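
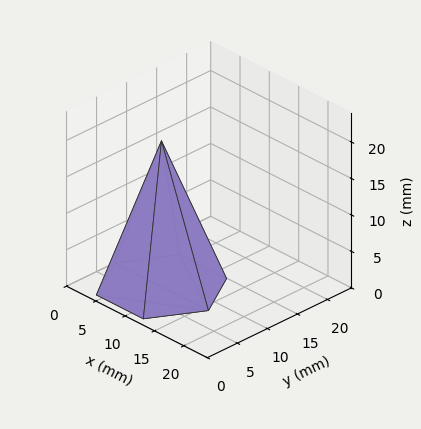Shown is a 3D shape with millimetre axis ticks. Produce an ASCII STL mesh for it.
Reading the render: the shape is a regular 6-sided pyramid, base circumscribed radius ≈ 8 mm, apex at z ≈ 20 mm (dimensions read to the nearest mm from the axis ticks). For the STL, each face is triangulated and given an outward normal.

solid part
  facet normal 0.0000 0.0000 -1.0000
    outer loop
      vertex 4.000 14.928 0.000
      vertex 12.000 14.928 0.000
      vertex 16.000 8.000 0.000
    endloop
  endfacet
  facet normal 0.0000 0.0000 -1.0000
    outer loop
      vertex 0.000 8.000 0.000
      vertex 4.000 14.928 0.000
      vertex 16.000 8.000 0.000
    endloop
  endfacet
  facet normal 0.0000 0.0000 -1.0000
    outer loop
      vertex 4.000 1.072 0.000
      vertex 0.000 8.000 0.000
      vertex 16.000 8.000 0.000
    endloop
  endfacet
  facet normal 0.0000 0.0000 -1.0000
    outer loop
      vertex 12.000 1.072 0.000
      vertex 4.000 1.072 0.000
      vertex 16.000 8.000 0.000
    endloop
  endfacet
  facet normal 0.8183 0.4725 0.3273
    outer loop
      vertex 16.000 8.000 0.000
      vertex 12.000 14.928 0.000
      vertex 8.000 8.000 20.000
    endloop
  endfacet
  facet normal 0.0000 0.9449 0.3273
    outer loop
      vertex 12.000 14.928 0.000
      vertex 4.000 14.928 0.000
      vertex 8.000 8.000 20.000
    endloop
  endfacet
  facet normal -0.8183 0.4725 0.3273
    outer loop
      vertex 4.000 14.928 0.000
      vertex 0.000 8.000 0.000
      vertex 8.000 8.000 20.000
    endloop
  endfacet
  facet normal -0.8183 -0.4725 0.3273
    outer loop
      vertex 0.000 8.000 0.000
      vertex 4.000 1.072 0.000
      vertex 8.000 8.000 20.000
    endloop
  endfacet
  facet normal 0.0000 -0.9449 0.3273
    outer loop
      vertex 4.000 1.072 0.000
      vertex 12.000 1.072 0.000
      vertex 8.000 8.000 20.000
    endloop
  endfacet
  facet normal 0.8183 -0.4725 0.3273
    outer loop
      vertex 12.000 1.072 0.000
      vertex 16.000 8.000 0.000
      vertex 8.000 8.000 20.000
    endloop
  endfacet
endsolid part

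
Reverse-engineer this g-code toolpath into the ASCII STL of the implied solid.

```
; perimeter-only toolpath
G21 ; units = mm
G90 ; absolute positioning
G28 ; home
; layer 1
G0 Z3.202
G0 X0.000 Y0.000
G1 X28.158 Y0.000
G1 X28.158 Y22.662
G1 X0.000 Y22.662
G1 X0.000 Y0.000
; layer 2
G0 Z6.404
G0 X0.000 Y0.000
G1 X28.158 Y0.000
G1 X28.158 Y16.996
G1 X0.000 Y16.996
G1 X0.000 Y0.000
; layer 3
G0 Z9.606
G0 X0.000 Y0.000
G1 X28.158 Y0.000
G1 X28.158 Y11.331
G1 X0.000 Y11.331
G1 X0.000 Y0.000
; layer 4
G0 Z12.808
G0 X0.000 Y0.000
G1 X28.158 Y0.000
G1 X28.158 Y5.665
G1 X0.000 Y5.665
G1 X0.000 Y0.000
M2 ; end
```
solid part
  facet normal 0.0000 0.0000 -1.0000
    outer loop
      vertex 28.158 28.327 0.000
      vertex 28.158 0.000 0.000
      vertex 0.000 0.000 0.000
    endloop
  endfacet
  facet normal 0.0000 0.0000 -1.0000
    outer loop
      vertex 0.000 28.327 0.000
      vertex 28.158 28.327 0.000
      vertex 0.000 0.000 0.000
    endloop
  endfacet
  facet normal 0.0000 -1.0000 0.0000
    outer loop
      vertex 0.000 0.000 0.000
      vertex 28.158 0.000 0.000
      vertex 28.158 0.000 16.010
    endloop
  endfacet
  facet normal 0.0000 -1.0000 0.0000
    outer loop
      vertex 0.000 0.000 0.000
      vertex 28.158 0.000 16.010
      vertex 0.000 0.000 16.010
    endloop
  endfacet
  facet normal 0.0000 0.4920 0.8706
    outer loop
      vertex 0.000 0.000 16.010
      vertex 28.158 0.000 16.010
      vertex 28.158 28.327 0.000
    endloop
  endfacet
  facet normal 0.0000 0.4920 0.8706
    outer loop
      vertex 0.000 0.000 16.010
      vertex 28.158 28.327 0.000
      vertex 0.000 28.327 0.000
    endloop
  endfacet
  facet normal -1.0000 0.0000 0.0000
    outer loop
      vertex 0.000 0.000 16.010
      vertex 0.000 28.327 0.000
      vertex 0.000 0.000 0.000
    endloop
  endfacet
  facet normal 1.0000 0.0000 0.0000
    outer loop
      vertex 28.158 0.000 0.000
      vertex 28.158 28.327 0.000
      vertex 28.158 0.000 16.010
    endloop
  endfacet
endsolid part

The G0 Z moves step by Δz≈3.202 mm. The G1 loops shrink linearly with z, so the solid tapers from its base footprint up to z≈16. Closing with a flat bottom cap and the tapered top and triangulating gives 8 facets — a wedge (ramp): 28.2 × 28.3 mm base, rising to 16 mm along the y=0 edge and sloping linearly to z=0 at y=28.3.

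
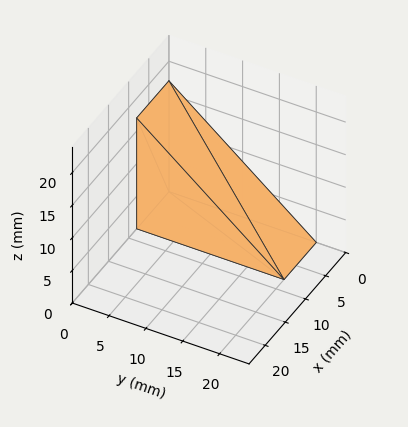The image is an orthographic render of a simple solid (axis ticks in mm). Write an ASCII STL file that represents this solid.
Reading the render: the shape is a wedge (ramp): 8 × 20 mm base, rising to 17 mm along the y=0 edge and sloping linearly to z=0 at y=20 (dimensions read to the nearest mm from the axis ticks). For the STL, each face is triangulated and given an outward normal.

solid part
  facet normal 0.0000 0.0000 -1.0000
    outer loop
      vertex 8.00 20.00 0.00
      vertex 8.00 0.00 0.00
      vertex 0.00 0.00 0.00
    endloop
  endfacet
  facet normal 0.0000 0.0000 -1.0000
    outer loop
      vertex 0.00 20.00 0.00
      vertex 8.00 20.00 0.00
      vertex 0.00 0.00 0.00
    endloop
  endfacet
  facet normal 0.0000 -1.0000 0.0000
    outer loop
      vertex 0.00 0.00 0.00
      vertex 8.00 0.00 0.00
      vertex 8.00 0.00 17.00
    endloop
  endfacet
  facet normal 0.0000 -1.0000 0.0000
    outer loop
      vertex 0.00 0.00 0.00
      vertex 8.00 0.00 17.00
      vertex 0.00 0.00 17.00
    endloop
  endfacet
  facet normal 0.0000 0.6476 0.7619
    outer loop
      vertex 0.00 0.00 17.00
      vertex 8.00 0.00 17.00
      vertex 8.00 20.00 0.00
    endloop
  endfacet
  facet normal 0.0000 0.6476 0.7619
    outer loop
      vertex 0.00 0.00 17.00
      vertex 8.00 20.00 0.00
      vertex 0.00 20.00 0.00
    endloop
  endfacet
  facet normal -1.0000 0.0000 0.0000
    outer loop
      vertex 0.00 0.00 17.00
      vertex 0.00 20.00 0.00
      vertex 0.00 0.00 0.00
    endloop
  endfacet
  facet normal 1.0000 0.0000 0.0000
    outer loop
      vertex 8.00 0.00 0.00
      vertex 8.00 20.00 0.00
      vertex 8.00 0.00 17.00
    endloop
  endfacet
endsolid part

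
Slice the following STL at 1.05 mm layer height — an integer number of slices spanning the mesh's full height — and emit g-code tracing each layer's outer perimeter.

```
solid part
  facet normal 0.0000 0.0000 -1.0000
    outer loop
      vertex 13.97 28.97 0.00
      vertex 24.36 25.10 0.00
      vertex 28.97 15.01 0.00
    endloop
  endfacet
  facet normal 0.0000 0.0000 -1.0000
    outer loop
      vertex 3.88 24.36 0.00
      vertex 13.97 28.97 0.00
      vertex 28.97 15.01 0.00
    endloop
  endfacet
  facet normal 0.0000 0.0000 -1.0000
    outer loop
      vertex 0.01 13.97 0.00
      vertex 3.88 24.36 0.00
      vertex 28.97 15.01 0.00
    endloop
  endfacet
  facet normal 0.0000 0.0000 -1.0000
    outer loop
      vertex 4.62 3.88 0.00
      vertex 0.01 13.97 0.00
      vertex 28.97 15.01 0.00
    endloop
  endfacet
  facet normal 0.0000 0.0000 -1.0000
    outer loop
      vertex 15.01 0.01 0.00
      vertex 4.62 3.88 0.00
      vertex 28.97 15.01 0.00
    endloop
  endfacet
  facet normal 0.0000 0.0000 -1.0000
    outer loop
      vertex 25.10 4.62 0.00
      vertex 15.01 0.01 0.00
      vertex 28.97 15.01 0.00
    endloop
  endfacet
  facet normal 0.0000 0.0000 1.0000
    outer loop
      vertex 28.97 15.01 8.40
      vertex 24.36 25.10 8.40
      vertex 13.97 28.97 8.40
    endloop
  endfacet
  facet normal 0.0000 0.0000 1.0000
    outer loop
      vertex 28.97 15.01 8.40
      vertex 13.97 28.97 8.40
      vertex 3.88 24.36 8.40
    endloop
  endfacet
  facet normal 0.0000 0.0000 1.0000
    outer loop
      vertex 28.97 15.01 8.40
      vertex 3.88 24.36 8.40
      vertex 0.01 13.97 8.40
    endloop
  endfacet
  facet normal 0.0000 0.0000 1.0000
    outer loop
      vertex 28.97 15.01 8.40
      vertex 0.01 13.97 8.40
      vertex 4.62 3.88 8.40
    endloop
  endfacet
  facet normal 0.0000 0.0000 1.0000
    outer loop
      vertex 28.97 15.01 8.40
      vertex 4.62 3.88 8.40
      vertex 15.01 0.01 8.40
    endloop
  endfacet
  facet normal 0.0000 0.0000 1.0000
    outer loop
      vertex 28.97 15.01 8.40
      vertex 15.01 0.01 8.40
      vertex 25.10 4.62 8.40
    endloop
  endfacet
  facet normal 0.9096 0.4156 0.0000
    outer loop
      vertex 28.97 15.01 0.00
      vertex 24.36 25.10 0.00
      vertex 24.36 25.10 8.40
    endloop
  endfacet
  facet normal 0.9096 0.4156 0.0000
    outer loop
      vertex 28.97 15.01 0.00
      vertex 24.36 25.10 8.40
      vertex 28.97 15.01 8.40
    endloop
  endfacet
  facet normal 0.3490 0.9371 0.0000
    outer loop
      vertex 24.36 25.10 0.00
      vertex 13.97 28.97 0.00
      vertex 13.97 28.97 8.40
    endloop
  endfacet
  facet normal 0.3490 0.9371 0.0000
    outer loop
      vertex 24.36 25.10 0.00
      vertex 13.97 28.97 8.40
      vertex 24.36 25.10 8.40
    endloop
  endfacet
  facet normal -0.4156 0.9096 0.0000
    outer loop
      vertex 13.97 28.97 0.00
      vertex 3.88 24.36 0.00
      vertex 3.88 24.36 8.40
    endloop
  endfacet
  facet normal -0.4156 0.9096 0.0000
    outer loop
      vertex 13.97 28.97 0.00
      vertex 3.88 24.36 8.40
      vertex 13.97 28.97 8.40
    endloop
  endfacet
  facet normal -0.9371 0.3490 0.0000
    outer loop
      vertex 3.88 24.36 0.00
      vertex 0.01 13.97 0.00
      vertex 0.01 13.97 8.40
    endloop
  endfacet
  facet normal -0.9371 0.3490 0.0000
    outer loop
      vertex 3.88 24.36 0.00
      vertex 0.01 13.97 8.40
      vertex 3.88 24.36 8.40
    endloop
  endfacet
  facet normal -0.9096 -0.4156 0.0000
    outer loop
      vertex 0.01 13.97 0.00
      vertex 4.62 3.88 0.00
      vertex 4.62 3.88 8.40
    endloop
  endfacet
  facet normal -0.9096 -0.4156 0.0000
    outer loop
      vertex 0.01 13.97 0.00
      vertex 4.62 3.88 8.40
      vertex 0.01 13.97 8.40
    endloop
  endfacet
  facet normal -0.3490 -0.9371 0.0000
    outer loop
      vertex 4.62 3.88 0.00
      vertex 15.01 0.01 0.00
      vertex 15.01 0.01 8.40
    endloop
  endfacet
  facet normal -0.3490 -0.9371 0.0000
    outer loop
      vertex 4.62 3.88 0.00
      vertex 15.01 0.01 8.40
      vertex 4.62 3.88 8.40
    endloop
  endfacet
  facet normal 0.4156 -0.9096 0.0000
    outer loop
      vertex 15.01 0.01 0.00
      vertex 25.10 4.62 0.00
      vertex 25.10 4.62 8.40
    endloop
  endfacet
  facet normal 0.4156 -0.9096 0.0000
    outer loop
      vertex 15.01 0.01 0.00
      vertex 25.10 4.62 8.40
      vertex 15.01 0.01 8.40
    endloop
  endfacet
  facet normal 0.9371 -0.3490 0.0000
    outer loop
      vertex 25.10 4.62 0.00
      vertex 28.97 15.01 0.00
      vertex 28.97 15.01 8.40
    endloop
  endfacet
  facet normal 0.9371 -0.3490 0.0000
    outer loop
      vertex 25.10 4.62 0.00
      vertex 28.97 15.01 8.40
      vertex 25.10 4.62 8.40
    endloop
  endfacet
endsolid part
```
; perimeter-only toolpath
G21 ; units = mm
G90 ; absolute positioning
G28 ; home
; layer 1
G0 Z1.05
G0 X28.97 Y15.01
G1 X24.36 Y25.10
G1 X13.97 Y28.97
G1 X3.88 Y24.36
G1 X0.01 Y13.97
G1 X4.62 Y3.88
G1 X15.01 Y0.01
G1 X25.10 Y4.62
G1 X28.97 Y15.01
; layer 2
G0 Z2.10
G0 X28.97 Y15.01
G1 X24.36 Y25.10
G1 X13.97 Y28.97
G1 X3.88 Y24.36
G1 X0.01 Y13.97
G1 X4.62 Y3.88
G1 X15.01 Y0.01
G1 X25.10 Y4.62
G1 X28.97 Y15.01
; layer 3
G0 Z3.15
G0 X28.97 Y15.01
G1 X24.36 Y25.10
G1 X13.97 Y28.97
G1 X3.88 Y24.36
G1 X0.01 Y13.97
G1 X4.62 Y3.88
G1 X15.01 Y0.01
G1 X25.10 Y4.62
G1 X28.97 Y15.01
; layer 4
G0 Z4.20
G0 X28.97 Y15.01
G1 X24.36 Y25.10
G1 X13.97 Y28.97
G1 X3.88 Y24.36
G1 X0.01 Y13.97
G1 X4.62 Y3.88
G1 X15.01 Y0.01
G1 X25.10 Y4.62
G1 X28.97 Y15.01
; layer 5
G0 Z5.25
G0 X28.97 Y15.01
G1 X24.36 Y25.10
G1 X13.97 Y28.97
G1 X3.88 Y24.36
G1 X0.01 Y13.97
G1 X4.62 Y3.88
G1 X15.01 Y0.01
G1 X25.10 Y4.62
G1 X28.97 Y15.01
; layer 6
G0 Z6.30
G0 X28.97 Y15.01
G1 X24.36 Y25.10
G1 X13.97 Y28.97
G1 X3.88 Y24.36
G1 X0.01 Y13.97
G1 X4.62 Y3.88
G1 X15.01 Y0.01
G1 X25.10 Y4.62
G1 X28.97 Y15.01
; layer 7
G0 Z7.35
G0 X28.97 Y15.01
G1 X24.36 Y25.10
G1 X13.97 Y28.97
G1 X3.88 Y24.36
G1 X0.01 Y13.97
G1 X4.62 Y3.88
G1 X15.01 Y0.01
G1 X25.10 Y4.62
G1 X28.97 Y15.01
; layer 8
G0 Z8.40
G0 X28.97 Y15.01
G1 X24.36 Y25.10
G1 X13.97 Y28.97
G1 X3.88 Y24.36
G1 X0.01 Y13.97
G1 X4.62 Y3.88
G1 X15.01 Y0.01
G1 X25.10 Y4.62
G1 X28.97 Y15.01
M2 ; end

The solid is a regular 8-sided prism (a cylinder approximated with 8 flat sides), circumscribed radius ≈ 14.5 mm, height ≈ 8.4 mm. Slicing at Δz = 1.05 mm — 8 equal slices spanning the solid's height, so layer i sits at z = i·h/8 — gives 8 non-empty perimeters. Each is a 8-segment closed polygon; G0 lifts to the layer z and rapids to the start vertex, then G1 traces the edges.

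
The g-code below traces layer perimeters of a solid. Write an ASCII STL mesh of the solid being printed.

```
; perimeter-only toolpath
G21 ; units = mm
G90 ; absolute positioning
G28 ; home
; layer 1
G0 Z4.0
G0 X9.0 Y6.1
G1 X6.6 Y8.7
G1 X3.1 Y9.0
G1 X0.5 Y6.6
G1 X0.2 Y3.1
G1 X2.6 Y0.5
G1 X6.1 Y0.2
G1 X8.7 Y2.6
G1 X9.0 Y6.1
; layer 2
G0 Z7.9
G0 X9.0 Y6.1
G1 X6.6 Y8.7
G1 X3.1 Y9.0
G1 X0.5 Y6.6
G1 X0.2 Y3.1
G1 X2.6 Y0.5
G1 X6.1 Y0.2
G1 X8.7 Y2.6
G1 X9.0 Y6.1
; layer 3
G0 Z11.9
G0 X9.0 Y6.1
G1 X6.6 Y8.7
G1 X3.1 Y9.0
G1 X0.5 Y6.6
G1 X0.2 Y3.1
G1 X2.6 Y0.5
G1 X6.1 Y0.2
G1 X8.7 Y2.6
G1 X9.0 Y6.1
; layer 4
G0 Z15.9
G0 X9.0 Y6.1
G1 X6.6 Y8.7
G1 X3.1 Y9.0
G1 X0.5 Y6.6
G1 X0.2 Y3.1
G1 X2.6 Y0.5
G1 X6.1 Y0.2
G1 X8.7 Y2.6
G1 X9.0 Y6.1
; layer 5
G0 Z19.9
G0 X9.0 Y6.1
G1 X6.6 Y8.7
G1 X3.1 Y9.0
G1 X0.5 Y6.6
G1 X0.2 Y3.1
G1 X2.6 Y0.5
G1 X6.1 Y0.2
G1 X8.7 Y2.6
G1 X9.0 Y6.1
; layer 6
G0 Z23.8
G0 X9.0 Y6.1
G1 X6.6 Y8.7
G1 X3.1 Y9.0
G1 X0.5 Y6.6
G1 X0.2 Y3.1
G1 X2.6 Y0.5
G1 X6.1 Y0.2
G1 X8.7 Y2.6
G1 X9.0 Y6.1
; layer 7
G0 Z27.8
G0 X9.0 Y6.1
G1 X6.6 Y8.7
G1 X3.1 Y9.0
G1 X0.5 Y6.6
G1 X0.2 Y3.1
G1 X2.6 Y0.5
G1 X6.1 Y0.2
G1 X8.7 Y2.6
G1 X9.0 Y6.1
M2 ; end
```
solid part
  facet normal 0.0000 0.0000 -1.0000
    outer loop
      vertex 3.1 9.0 0.0
      vertex 6.6 8.7 0.0
      vertex 9.0 6.1 0.0
    endloop
  endfacet
  facet normal 0.0000 0.0000 -1.0000
    outer loop
      vertex 0.5 6.6 0.0
      vertex 3.1 9.0 0.0
      vertex 9.0 6.1 0.0
    endloop
  endfacet
  facet normal 0.0000 0.0000 -1.0000
    outer loop
      vertex 0.2 3.1 0.0
      vertex 0.5 6.6 0.0
      vertex 9.0 6.1 0.0
    endloop
  endfacet
  facet normal 0.0000 0.0000 -1.0000
    outer loop
      vertex 2.6 0.5 0.0
      vertex 0.2 3.1 0.0
      vertex 9.0 6.1 0.0
    endloop
  endfacet
  facet normal 0.0000 0.0000 -1.0000
    outer loop
      vertex 6.1 0.2 0.0
      vertex 2.6 0.5 0.0
      vertex 9.0 6.1 0.0
    endloop
  endfacet
  facet normal 0.0000 0.0000 -1.0000
    outer loop
      vertex 8.7 2.6 0.0
      vertex 6.1 0.2 0.0
      vertex 9.0 6.1 0.0
    endloop
  endfacet
  facet normal 0.0000 0.0000 1.0000
    outer loop
      vertex 9.0 6.1 27.8
      vertex 6.6 8.7 27.8
      vertex 3.1 9.0 27.8
    endloop
  endfacet
  facet normal 0.0000 0.0000 1.0000
    outer loop
      vertex 9.0 6.1 27.8
      vertex 3.1 9.0 27.8
      vertex 0.5 6.6 27.8
    endloop
  endfacet
  facet normal 0.0000 0.0000 1.0000
    outer loop
      vertex 9.0 6.1 27.8
      vertex 0.5 6.6 27.8
      vertex 0.2 3.1 27.8
    endloop
  endfacet
  facet normal 0.0000 0.0000 1.0000
    outer loop
      vertex 9.0 6.1 27.8
      vertex 0.2 3.1 27.8
      vertex 2.6 0.5 27.8
    endloop
  endfacet
  facet normal 0.0000 0.0000 1.0000
    outer loop
      vertex 9.0 6.1 27.8
      vertex 2.6 0.5 27.8
      vertex 6.1 0.2 27.8
    endloop
  endfacet
  facet normal 0.0000 0.0000 1.0000
    outer loop
      vertex 9.0 6.1 27.8
      vertex 6.1 0.2 27.8
      vertex 8.7 2.6 27.8
    endloop
  endfacet
  facet normal 0.7348 0.6783 0.0000
    outer loop
      vertex 9.0 6.1 0.0
      vertex 6.6 8.7 0.0
      vertex 6.6 8.7 27.8
    endloop
  endfacet
  facet normal 0.7348 0.6783 0.0000
    outer loop
      vertex 9.0 6.1 0.0
      vertex 6.6 8.7 27.8
      vertex 9.0 6.1 27.8
    endloop
  endfacet
  facet normal 0.0854 0.9963 0.0000
    outer loop
      vertex 6.6 8.7 0.0
      vertex 3.1 9.0 0.0
      vertex 3.1 9.0 27.8
    endloop
  endfacet
  facet normal 0.0854 0.9963 0.0000
    outer loop
      vertex 6.6 8.7 0.0
      vertex 3.1 9.0 27.8
      vertex 6.6 8.7 27.8
    endloop
  endfacet
  facet normal -0.6783 0.7348 0.0000
    outer loop
      vertex 3.1 9.0 0.0
      vertex 0.5 6.6 0.0
      vertex 0.5 6.6 27.8
    endloop
  endfacet
  facet normal -0.6783 0.7348 0.0000
    outer loop
      vertex 3.1 9.0 0.0
      vertex 0.5 6.6 27.8
      vertex 3.1 9.0 27.8
    endloop
  endfacet
  facet normal -0.9963 0.0854 0.0000
    outer loop
      vertex 0.5 6.6 0.0
      vertex 0.2 3.1 0.0
      vertex 0.2 3.1 27.8
    endloop
  endfacet
  facet normal -0.9963 0.0854 0.0000
    outer loop
      vertex 0.5 6.6 0.0
      vertex 0.2 3.1 27.8
      vertex 0.5 6.6 27.8
    endloop
  endfacet
  facet normal -0.7348 -0.6783 0.0000
    outer loop
      vertex 0.2 3.1 0.0
      vertex 2.6 0.5 0.0
      vertex 2.6 0.5 27.8
    endloop
  endfacet
  facet normal -0.7348 -0.6783 0.0000
    outer loop
      vertex 0.2 3.1 0.0
      vertex 2.6 0.5 27.8
      vertex 0.2 3.1 27.8
    endloop
  endfacet
  facet normal -0.0854 -0.9963 0.0000
    outer loop
      vertex 2.6 0.5 0.0
      vertex 6.1 0.2 0.0
      vertex 6.1 0.2 27.8
    endloop
  endfacet
  facet normal -0.0854 -0.9963 0.0000
    outer loop
      vertex 2.6 0.5 0.0
      vertex 6.1 0.2 27.8
      vertex 2.6 0.5 27.8
    endloop
  endfacet
  facet normal 0.6783 -0.7348 0.0000
    outer loop
      vertex 6.1 0.2 0.0
      vertex 8.7 2.6 0.0
      vertex 8.7 2.6 27.8
    endloop
  endfacet
  facet normal 0.6783 -0.7348 0.0000
    outer loop
      vertex 6.1 0.2 0.0
      vertex 8.7 2.6 27.8
      vertex 6.1 0.2 27.8
    endloop
  endfacet
  facet normal 0.9963 -0.0854 0.0000
    outer loop
      vertex 8.7 2.6 0.0
      vertex 9.0 6.1 0.0
      vertex 9.0 6.1 27.8
    endloop
  endfacet
  facet normal 0.9963 -0.0854 0.0000
    outer loop
      vertex 8.7 2.6 0.0
      vertex 9.0 6.1 27.8
      vertex 8.7 2.6 27.8
    endloop
  endfacet
endsolid part

The G0 Z moves step by Δz≈4.0 mm. Every layer's G1 loop is the same polygon, so the solid is a straight extrusion of it from z=0 to z≈27.8. Closing with flat bottom and top caps and triangulating gives 28 facets — a regular 8-sided prism (a cylinder approximated with 8 flat sides), circumscribed radius ≈ 4.6 mm, height ≈ 27.8 mm.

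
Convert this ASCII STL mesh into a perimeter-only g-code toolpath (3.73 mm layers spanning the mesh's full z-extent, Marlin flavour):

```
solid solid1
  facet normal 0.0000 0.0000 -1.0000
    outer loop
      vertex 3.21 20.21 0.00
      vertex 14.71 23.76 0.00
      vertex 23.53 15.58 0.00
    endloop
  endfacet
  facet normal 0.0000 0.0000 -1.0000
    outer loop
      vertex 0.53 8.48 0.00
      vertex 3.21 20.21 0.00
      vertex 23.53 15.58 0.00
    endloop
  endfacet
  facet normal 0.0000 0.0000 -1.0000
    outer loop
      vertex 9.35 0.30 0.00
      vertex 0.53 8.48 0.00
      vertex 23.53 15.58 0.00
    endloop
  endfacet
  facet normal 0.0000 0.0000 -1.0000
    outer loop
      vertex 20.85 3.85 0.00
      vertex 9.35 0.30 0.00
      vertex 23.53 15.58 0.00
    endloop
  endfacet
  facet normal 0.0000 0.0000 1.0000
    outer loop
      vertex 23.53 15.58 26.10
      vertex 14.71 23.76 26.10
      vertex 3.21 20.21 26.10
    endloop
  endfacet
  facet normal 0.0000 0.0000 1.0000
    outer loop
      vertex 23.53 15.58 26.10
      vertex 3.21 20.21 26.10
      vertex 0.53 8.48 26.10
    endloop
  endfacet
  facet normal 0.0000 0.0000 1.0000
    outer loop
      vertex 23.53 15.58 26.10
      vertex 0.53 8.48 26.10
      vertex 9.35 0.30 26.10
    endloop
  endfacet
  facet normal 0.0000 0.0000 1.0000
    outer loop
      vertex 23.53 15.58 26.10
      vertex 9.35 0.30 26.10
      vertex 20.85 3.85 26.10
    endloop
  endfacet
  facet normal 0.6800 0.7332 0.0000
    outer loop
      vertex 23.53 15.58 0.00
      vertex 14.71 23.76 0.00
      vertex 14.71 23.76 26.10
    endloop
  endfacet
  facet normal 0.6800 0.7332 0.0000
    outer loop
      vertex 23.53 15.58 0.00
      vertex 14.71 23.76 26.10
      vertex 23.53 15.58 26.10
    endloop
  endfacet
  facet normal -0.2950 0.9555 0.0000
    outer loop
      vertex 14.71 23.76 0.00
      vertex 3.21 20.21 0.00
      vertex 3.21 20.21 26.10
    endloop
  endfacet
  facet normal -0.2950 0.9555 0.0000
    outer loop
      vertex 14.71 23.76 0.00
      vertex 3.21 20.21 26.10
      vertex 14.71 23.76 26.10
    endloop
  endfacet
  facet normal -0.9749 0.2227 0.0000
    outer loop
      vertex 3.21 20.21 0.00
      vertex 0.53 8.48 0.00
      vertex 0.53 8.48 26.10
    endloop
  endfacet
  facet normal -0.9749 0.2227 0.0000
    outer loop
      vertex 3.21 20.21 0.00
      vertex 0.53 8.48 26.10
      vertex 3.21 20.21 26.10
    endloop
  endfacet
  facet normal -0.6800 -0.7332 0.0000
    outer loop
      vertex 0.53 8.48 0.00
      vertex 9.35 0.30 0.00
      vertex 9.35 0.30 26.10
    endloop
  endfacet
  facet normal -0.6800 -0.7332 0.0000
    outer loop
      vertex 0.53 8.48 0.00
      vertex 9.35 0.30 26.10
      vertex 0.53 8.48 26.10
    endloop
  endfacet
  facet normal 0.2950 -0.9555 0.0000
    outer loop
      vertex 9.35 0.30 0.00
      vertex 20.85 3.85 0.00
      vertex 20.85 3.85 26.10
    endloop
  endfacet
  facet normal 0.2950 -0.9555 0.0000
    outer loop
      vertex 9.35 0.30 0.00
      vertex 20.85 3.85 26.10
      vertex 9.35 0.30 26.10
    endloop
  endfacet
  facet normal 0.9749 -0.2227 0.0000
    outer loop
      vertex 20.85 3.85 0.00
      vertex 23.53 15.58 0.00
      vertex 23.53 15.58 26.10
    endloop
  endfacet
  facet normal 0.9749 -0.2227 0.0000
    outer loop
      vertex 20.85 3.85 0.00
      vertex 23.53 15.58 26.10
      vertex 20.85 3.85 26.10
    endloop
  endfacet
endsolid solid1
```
; perimeter-only toolpath
G21 ; units = mm
G90 ; absolute positioning
G28 ; home
; layer 1
G0 Z3.73
G0 X23.53 Y15.58
G1 X14.71 Y23.76
G1 X3.21 Y20.21
G1 X0.53 Y8.48
G1 X9.35 Y0.30
G1 X20.85 Y3.85
G1 X23.53 Y15.58
; layer 2
G0 Z7.46
G0 X23.53 Y15.58
G1 X14.71 Y23.76
G1 X3.21 Y20.21
G1 X0.53 Y8.48
G1 X9.35 Y0.30
G1 X20.85 Y3.85
G1 X23.53 Y15.58
; layer 3
G0 Z11.19
G0 X23.53 Y15.58
G1 X14.71 Y23.76
G1 X3.21 Y20.21
G1 X0.53 Y8.48
G1 X9.35 Y0.30
G1 X20.85 Y3.85
G1 X23.53 Y15.58
; layer 4
G0 Z14.91
G0 X23.53 Y15.58
G1 X14.71 Y23.76
G1 X3.21 Y20.21
G1 X0.53 Y8.48
G1 X9.35 Y0.30
G1 X20.85 Y3.85
G1 X23.53 Y15.58
; layer 5
G0 Z18.64
G0 X23.53 Y15.58
G1 X14.71 Y23.76
G1 X3.21 Y20.21
G1 X0.53 Y8.48
G1 X9.35 Y0.30
G1 X20.85 Y3.85
G1 X23.53 Y15.58
; layer 6
G0 Z22.37
G0 X23.53 Y15.58
G1 X14.71 Y23.76
G1 X3.21 Y20.21
G1 X0.53 Y8.48
G1 X9.35 Y0.30
G1 X20.85 Y3.85
G1 X23.53 Y15.58
; layer 7
G0 Z26.10
G0 X23.53 Y15.58
G1 X14.71 Y23.76
G1 X3.21 Y20.21
G1 X0.53 Y8.48
G1 X9.35 Y0.30
G1 X20.85 Y3.85
G1 X23.53 Y15.58
M2 ; end

The solid is a regular 6-sided prism (a cylinder approximated with 6 flat sides), circumscribed radius ≈ 12 mm, height ≈ 26.1 mm. Slicing at Δz = 3.73 mm — 7 equal slices spanning the solid's height, so layer i sits at z = i·h/7 — gives 7 non-empty perimeters. Each is a 6-segment closed polygon; G0 lifts to the layer z and rapids to the start vertex, then G1 traces the edges.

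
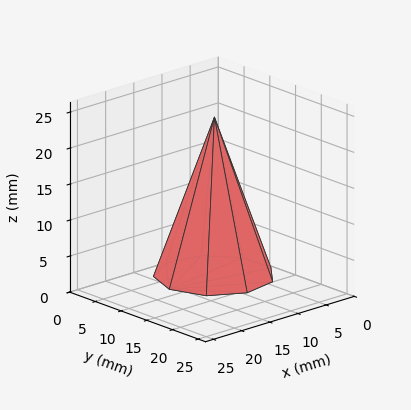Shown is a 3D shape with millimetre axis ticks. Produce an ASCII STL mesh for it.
Reading the render: the shape is a regular 9-sided pyramid, base circumscribed radius ≈ 8 mm, apex at z ≈ 22 mm (dimensions read to the nearest mm from the axis ticks). For the STL, each face is triangulated and given an outward normal.

solid part
  facet normal 0.0000 0.0000 -1.0000
    outer loop
      vertex 9.39 15.88 0.00
      vertex 14.13 13.14 0.00
      vertex 16.00 8.00 0.00
    endloop
  endfacet
  facet normal 0.0000 0.0000 -1.0000
    outer loop
      vertex 4.00 14.93 0.00
      vertex 9.39 15.88 0.00
      vertex 16.00 8.00 0.00
    endloop
  endfacet
  facet normal 0.0000 0.0000 -1.0000
    outer loop
      vertex 0.48 10.74 0.00
      vertex 4.00 14.93 0.00
      vertex 16.00 8.00 0.00
    endloop
  endfacet
  facet normal 0.0000 0.0000 -1.0000
    outer loop
      vertex 0.48 5.26 0.00
      vertex 0.48 10.74 0.00
      vertex 16.00 8.00 0.00
    endloop
  endfacet
  facet normal 0.0000 0.0000 -1.0000
    outer loop
      vertex 4.00 1.07 0.00
      vertex 0.48 5.26 0.00
      vertex 16.00 8.00 0.00
    endloop
  endfacet
  facet normal 0.0000 0.0000 -1.0000
    outer loop
      vertex 9.39 0.12 0.00
      vertex 4.00 1.07 0.00
      vertex 16.00 8.00 0.00
    endloop
  endfacet
  facet normal 0.0000 0.0000 -1.0000
    outer loop
      vertex 14.13 2.86 0.00
      vertex 9.39 0.12 0.00
      vertex 16.00 8.00 0.00
    endloop
  endfacet
  facet normal 0.8893 0.3235 0.3234
    outer loop
      vertex 16.00 8.00 0.00
      vertex 14.13 13.14 0.00
      vertex 8.00 8.00 22.00
    endloop
  endfacet
  facet normal 0.4736 0.8192 0.3234
    outer loop
      vertex 14.13 13.14 0.00
      vertex 9.39 15.88 0.00
      vertex 8.00 8.00 22.00
    endloop
  endfacet
  facet normal -0.1642 0.9319 0.3234
    outer loop
      vertex 9.39 15.88 0.00
      vertex 4.00 14.93 0.00
      vertex 8.00 8.00 22.00
    endloop
  endfacet
  facet normal -0.7245 0.6087 0.3235
    outer loop
      vertex 4.00 14.93 0.00
      vertex 0.48 10.74 0.00
      vertex 8.00 8.00 22.00
    endloop
  endfacet
  facet normal -0.9462 0.0000 0.3234
    outer loop
      vertex 0.48 10.74 0.00
      vertex 0.48 5.26 0.00
      vertex 8.00 8.00 22.00
    endloop
  endfacet
  facet normal -0.7245 -0.6087 0.3235
    outer loop
      vertex 0.48 5.26 0.00
      vertex 4.00 1.07 0.00
      vertex 8.00 8.00 22.00
    endloop
  endfacet
  facet normal -0.1642 -0.9319 0.3234
    outer loop
      vertex 4.00 1.07 0.00
      vertex 9.39 0.12 0.00
      vertex 8.00 8.00 22.00
    endloop
  endfacet
  facet normal 0.4736 -0.8192 0.3234
    outer loop
      vertex 9.39 0.12 0.00
      vertex 14.13 2.86 0.00
      vertex 8.00 8.00 22.00
    endloop
  endfacet
  facet normal 0.8893 -0.3235 0.3234
    outer loop
      vertex 14.13 2.86 0.00
      vertex 16.00 8.00 0.00
      vertex 8.00 8.00 22.00
    endloop
  endfacet
endsolid part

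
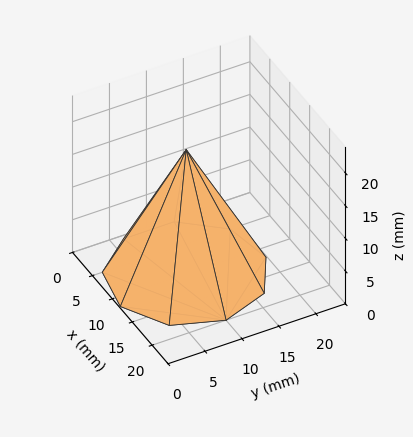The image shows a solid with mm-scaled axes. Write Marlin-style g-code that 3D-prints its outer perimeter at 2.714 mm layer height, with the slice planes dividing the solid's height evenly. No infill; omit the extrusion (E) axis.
Reading the render: the shape is a regular 9-sided pyramid, base circumscribed radius ≈ 10 mm, apex at z ≈ 19 mm (dimensions read to the nearest mm from the axis ticks). For the g-code, the solid's height is divided into equal slices at the stated Δz and each level perimeter traced with G1 moves after a G0 lift.

; perimeter-only toolpath
G21 ; units = mm
G90 ; absolute positioning
G28 ; home
; layer 1
G0 Z2.714
G0 X18.571 Y10.000
G1 X16.566 Y15.510
G1 X11.488 Y18.441
G1 X5.714 Y17.423
G1 X1.945 Y12.931
G1 X1.945 Y7.069
G1 X5.714 Y2.577
G1 X11.488 Y1.559
G1 X16.566 Y4.490
G1 X18.571 Y10.000
; layer 2
G0 Z5.429
G0 X17.143 Y10.000
G1 X15.471 Y14.591
G1 X11.240 Y17.034
G1 X6.429 Y16.186
G1 X3.288 Y12.443
G1 X3.288 Y7.557
G1 X6.429 Y3.814
G1 X11.240 Y2.966
G1 X15.471 Y5.409
G1 X17.143 Y10.000
; layer 3
G0 Z8.143
G0 X15.714 Y10.000
G1 X14.377 Y13.673
G1 X10.992 Y15.627
G1 X7.143 Y14.949
G1 X4.630 Y11.954
G1 X4.630 Y8.046
G1 X7.143 Y5.051
G1 X10.992 Y4.373
G1 X14.377 Y6.327
G1 X15.714 Y10.000
; layer 4
G0 Z10.857
G0 X14.286 Y10.000
G1 X13.283 Y12.755
G1 X10.744 Y14.221
G1 X7.857 Y13.711
G1 X5.973 Y11.466
G1 X5.973 Y8.534
G1 X7.857 Y6.289
G1 X10.744 Y5.779
G1 X13.283 Y7.245
G1 X14.286 Y10.000
; layer 5
G0 Z13.571
G0 X12.857 Y10.000
G1 X12.189 Y11.837
G1 X10.496 Y12.814
G1 X8.571 Y12.474
G1 X7.315 Y10.977
G1 X7.315 Y9.023
G1 X8.571 Y7.526
G1 X10.496 Y7.186
G1 X12.189 Y8.163
G1 X12.857 Y10.000
; layer 6
G0 Z16.286
G0 X11.429 Y10.000
G1 X11.094 Y10.918
G1 X10.248 Y11.407
G1 X9.286 Y11.237
G1 X8.658 Y10.489
G1 X8.658 Y9.511
G1 X9.286 Y8.763
G1 X10.248 Y8.593
G1 X11.094 Y9.082
G1 X11.429 Y10.000
M2 ; end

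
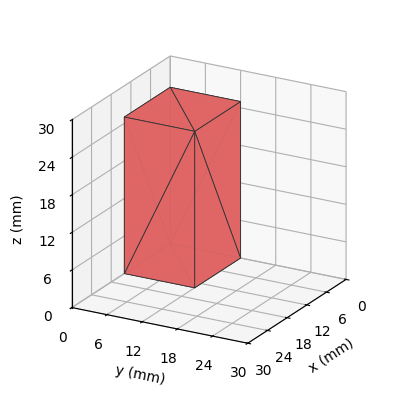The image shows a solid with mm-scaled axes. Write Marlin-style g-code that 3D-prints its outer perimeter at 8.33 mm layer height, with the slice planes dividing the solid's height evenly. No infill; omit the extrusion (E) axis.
Reading the render: the shape is a rectangular box, roughly 14 × 12 mm footprint and 25 mm tall (dimensions read to the nearest mm from the axis ticks). For the g-code, the solid's height is divided into equal slices at the stated Δz and each level perimeter traced with G1 moves after a G0 lift.

; perimeter-only toolpath
G21 ; units = mm
G90 ; absolute positioning
G28 ; home
; layer 1
G0 Z8.33
G0 X0.00 Y0.00
G1 X14.00 Y0.00
G1 X14.00 Y12.00
G1 X0.00 Y12.00
G1 X0.00 Y0.00
; layer 2
G0 Z16.67
G0 X0.00 Y0.00
G1 X14.00 Y0.00
G1 X14.00 Y12.00
G1 X0.00 Y12.00
G1 X0.00 Y0.00
; layer 3
G0 Z25.00
G0 X0.00 Y0.00
G1 X14.00 Y0.00
G1 X14.00 Y12.00
G1 X0.00 Y12.00
G1 X0.00 Y0.00
M2 ; end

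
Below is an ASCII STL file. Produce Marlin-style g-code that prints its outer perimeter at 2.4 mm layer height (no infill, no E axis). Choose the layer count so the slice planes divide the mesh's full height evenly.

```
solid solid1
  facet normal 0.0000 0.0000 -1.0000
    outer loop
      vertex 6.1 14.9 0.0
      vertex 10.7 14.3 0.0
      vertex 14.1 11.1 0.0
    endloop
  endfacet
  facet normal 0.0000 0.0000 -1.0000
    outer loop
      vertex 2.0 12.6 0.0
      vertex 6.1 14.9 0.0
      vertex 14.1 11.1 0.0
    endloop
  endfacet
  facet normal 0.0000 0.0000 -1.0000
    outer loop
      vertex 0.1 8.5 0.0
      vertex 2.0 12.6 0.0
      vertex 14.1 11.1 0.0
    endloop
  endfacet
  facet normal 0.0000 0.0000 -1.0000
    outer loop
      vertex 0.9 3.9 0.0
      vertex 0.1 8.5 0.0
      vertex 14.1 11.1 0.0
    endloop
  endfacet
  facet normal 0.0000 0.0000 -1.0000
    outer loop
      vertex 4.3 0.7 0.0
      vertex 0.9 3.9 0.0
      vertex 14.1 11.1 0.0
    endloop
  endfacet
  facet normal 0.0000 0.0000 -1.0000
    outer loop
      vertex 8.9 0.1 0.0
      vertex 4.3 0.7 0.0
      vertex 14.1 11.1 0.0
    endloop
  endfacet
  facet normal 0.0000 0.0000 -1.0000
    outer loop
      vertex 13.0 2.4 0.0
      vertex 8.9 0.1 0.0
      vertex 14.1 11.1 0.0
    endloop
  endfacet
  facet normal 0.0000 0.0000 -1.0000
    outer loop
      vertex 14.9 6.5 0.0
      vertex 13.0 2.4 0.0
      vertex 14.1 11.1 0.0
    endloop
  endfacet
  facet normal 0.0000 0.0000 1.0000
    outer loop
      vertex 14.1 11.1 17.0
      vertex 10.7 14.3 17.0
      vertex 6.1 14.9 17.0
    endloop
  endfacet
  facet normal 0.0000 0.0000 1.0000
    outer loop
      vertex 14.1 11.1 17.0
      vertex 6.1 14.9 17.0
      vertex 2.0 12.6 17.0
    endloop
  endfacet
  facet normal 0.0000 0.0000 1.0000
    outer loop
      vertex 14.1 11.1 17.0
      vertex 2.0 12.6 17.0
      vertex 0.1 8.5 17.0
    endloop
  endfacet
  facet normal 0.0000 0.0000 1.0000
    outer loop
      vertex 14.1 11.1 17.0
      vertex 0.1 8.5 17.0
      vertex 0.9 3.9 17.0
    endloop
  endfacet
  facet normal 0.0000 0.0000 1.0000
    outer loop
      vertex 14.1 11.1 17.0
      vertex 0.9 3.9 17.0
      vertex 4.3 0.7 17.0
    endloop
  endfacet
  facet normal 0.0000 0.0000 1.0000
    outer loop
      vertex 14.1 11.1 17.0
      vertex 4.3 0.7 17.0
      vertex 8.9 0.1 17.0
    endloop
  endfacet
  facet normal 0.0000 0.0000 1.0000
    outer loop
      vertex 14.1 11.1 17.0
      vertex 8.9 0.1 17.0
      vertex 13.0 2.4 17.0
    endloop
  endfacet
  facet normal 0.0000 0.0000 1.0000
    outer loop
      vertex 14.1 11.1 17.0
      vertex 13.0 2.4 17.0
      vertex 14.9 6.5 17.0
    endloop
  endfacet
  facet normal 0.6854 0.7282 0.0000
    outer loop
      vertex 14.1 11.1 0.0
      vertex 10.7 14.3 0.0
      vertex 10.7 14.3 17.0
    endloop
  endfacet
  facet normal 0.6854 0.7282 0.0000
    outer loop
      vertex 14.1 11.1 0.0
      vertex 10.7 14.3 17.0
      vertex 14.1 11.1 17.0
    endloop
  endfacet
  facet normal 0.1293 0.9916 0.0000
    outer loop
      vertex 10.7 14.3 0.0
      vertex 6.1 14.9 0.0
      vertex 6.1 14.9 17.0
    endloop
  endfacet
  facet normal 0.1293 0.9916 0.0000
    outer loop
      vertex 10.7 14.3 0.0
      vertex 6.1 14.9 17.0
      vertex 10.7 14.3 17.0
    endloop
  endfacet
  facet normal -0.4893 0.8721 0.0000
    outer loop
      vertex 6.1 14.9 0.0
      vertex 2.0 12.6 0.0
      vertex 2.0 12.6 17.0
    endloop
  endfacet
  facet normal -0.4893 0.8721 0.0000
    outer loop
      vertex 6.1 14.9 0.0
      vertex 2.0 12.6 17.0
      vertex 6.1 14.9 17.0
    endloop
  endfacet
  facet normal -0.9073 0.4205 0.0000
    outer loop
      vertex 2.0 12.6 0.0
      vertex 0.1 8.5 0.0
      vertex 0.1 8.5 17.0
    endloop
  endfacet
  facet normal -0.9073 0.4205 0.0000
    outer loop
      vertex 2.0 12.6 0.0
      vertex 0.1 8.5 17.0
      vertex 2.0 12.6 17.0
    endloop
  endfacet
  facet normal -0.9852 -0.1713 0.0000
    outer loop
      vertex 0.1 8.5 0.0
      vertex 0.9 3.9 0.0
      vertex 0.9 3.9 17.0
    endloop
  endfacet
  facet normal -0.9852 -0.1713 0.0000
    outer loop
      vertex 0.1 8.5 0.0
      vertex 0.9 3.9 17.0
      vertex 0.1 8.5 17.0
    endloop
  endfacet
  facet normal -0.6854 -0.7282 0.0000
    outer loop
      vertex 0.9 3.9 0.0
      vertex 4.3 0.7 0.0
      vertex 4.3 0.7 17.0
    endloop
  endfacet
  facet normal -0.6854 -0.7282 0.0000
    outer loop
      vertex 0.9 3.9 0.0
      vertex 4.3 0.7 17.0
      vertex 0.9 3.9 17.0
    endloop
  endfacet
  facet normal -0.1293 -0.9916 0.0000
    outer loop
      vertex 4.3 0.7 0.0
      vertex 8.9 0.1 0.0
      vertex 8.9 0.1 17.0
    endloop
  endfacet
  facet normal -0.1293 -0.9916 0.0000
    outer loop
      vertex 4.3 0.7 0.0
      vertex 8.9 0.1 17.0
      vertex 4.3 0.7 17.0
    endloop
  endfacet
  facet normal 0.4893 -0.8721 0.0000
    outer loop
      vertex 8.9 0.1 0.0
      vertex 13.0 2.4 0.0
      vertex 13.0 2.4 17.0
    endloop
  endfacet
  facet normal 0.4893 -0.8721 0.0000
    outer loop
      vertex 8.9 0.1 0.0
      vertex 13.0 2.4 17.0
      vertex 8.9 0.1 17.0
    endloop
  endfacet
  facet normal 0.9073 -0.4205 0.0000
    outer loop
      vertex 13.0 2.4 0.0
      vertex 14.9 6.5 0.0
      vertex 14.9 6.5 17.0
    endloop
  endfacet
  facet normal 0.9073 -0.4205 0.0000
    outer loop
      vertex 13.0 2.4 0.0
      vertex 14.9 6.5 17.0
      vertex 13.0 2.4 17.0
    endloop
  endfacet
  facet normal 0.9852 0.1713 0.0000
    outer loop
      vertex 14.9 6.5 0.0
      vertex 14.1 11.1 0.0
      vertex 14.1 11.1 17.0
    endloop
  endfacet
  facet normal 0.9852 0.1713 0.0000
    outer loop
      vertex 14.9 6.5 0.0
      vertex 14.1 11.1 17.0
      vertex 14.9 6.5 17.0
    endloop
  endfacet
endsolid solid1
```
; perimeter-only toolpath
G21 ; units = mm
G90 ; absolute positioning
G28 ; home
; layer 1
G0 Z2.4
G0 X14.1 Y11.1
G1 X10.7 Y14.3
G1 X6.1 Y14.9
G1 X2.0 Y12.6
G1 X0.1 Y8.5
G1 X0.9 Y3.9
G1 X4.3 Y0.7
G1 X8.9 Y0.1
G1 X13.0 Y2.4
G1 X14.9 Y6.5
G1 X14.1 Y11.1
; layer 2
G0 Z4.9
G0 X14.1 Y11.1
G1 X10.7 Y14.3
G1 X6.1 Y14.9
G1 X2.0 Y12.6
G1 X0.1 Y8.5
G1 X0.9 Y3.9
G1 X4.3 Y0.7
G1 X8.9 Y0.1
G1 X13.0 Y2.4
G1 X14.9 Y6.5
G1 X14.1 Y11.1
; layer 3
G0 Z7.3
G0 X14.1 Y11.1
G1 X10.7 Y14.3
G1 X6.1 Y14.9
G1 X2.0 Y12.6
G1 X0.1 Y8.5
G1 X0.9 Y3.9
G1 X4.3 Y0.7
G1 X8.9 Y0.1
G1 X13.0 Y2.4
G1 X14.9 Y6.5
G1 X14.1 Y11.1
; layer 4
G0 Z9.7
G0 X14.1 Y11.1
G1 X10.7 Y14.3
G1 X6.1 Y14.9
G1 X2.0 Y12.6
G1 X0.1 Y8.5
G1 X0.9 Y3.9
G1 X4.3 Y0.7
G1 X8.9 Y0.1
G1 X13.0 Y2.4
G1 X14.9 Y6.5
G1 X14.1 Y11.1
; layer 5
G0 Z12.1
G0 X14.1 Y11.1
G1 X10.7 Y14.3
G1 X6.1 Y14.9
G1 X2.0 Y12.6
G1 X0.1 Y8.5
G1 X0.9 Y3.9
G1 X4.3 Y0.7
G1 X8.9 Y0.1
G1 X13.0 Y2.4
G1 X14.9 Y6.5
G1 X14.1 Y11.1
; layer 6
G0 Z14.6
G0 X14.1 Y11.1
G1 X10.7 Y14.3
G1 X6.1 Y14.9
G1 X2.0 Y12.6
G1 X0.1 Y8.5
G1 X0.9 Y3.9
G1 X4.3 Y0.7
G1 X8.9 Y0.1
G1 X13.0 Y2.4
G1 X14.9 Y6.5
G1 X14.1 Y11.1
; layer 7
G0 Z17.0
G0 X14.1 Y11.1
G1 X10.7 Y14.3
G1 X6.1 Y14.9
G1 X2.0 Y12.6
G1 X0.1 Y8.5
G1 X0.9 Y3.9
G1 X4.3 Y0.7
G1 X8.9 Y0.1
G1 X13.0 Y2.4
G1 X14.9 Y6.5
G1 X14.1 Y11.1
M2 ; end

The solid is a regular 10-sided prism (a cylinder approximated with 10 flat sides), circumscribed radius ≈ 7.5 mm, height ≈ 17 mm. Slicing at Δz = 2.4 mm — 7 equal slices spanning the solid's height, so layer i sits at z = i·h/7 — gives 7 non-empty perimeters. Each is a 10-segment closed polygon; G0 lifts to the layer z and rapids to the start vertex, then G1 traces the edges.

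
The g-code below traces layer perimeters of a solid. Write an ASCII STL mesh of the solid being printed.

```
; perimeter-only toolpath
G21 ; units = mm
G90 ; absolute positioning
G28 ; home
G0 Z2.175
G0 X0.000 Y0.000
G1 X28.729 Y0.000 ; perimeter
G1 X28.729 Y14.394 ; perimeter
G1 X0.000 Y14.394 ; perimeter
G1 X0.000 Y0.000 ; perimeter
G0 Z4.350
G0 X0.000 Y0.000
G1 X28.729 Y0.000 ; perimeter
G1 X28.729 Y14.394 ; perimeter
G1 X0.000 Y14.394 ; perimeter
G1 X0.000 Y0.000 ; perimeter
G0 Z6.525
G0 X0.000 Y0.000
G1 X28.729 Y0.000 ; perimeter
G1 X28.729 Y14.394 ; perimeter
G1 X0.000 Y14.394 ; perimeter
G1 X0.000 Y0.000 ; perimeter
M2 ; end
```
solid part
  facet normal 0.0000 0.0000 -1.0000
    outer loop
      vertex 28.729 14.394 0.000
      vertex 28.729 0.000 0.000
      vertex 0.000 0.000 0.000
    endloop
  endfacet
  facet normal 0.0000 0.0000 -1.0000
    outer loop
      vertex 0.000 14.394 0.000
      vertex 28.729 14.394 0.000
      vertex 0.000 0.000 0.000
    endloop
  endfacet
  facet normal 0.0000 0.0000 1.0000
    outer loop
      vertex 0.000 0.000 6.525
      vertex 28.729 0.000 6.525
      vertex 28.729 14.394 6.525
    endloop
  endfacet
  facet normal 0.0000 0.0000 1.0000
    outer loop
      vertex 0.000 0.000 6.525
      vertex 28.729 14.394 6.525
      vertex 0.000 14.394 6.525
    endloop
  endfacet
  facet normal 0.0000 -1.0000 0.0000
    outer loop
      vertex 0.000 0.000 0.000
      vertex 28.729 0.000 0.000
      vertex 28.729 0.000 6.525
    endloop
  endfacet
  facet normal 0.0000 -1.0000 0.0000
    outer loop
      vertex 0.000 0.000 0.000
      vertex 28.729 0.000 6.525
      vertex 0.000 0.000 6.525
    endloop
  endfacet
  facet normal 0.0000 1.0000 0.0000
    outer loop
      vertex 28.729 14.394 6.525
      vertex 28.729 14.394 0.000
      vertex 0.000 14.394 0.000
    endloop
  endfacet
  facet normal 0.0000 1.0000 0.0000
    outer loop
      vertex 0.000 14.394 6.525
      vertex 28.729 14.394 6.525
      vertex 0.000 14.394 0.000
    endloop
  endfacet
  facet normal -1.0000 0.0000 0.0000
    outer loop
      vertex 0.000 14.394 6.525
      vertex 0.000 14.394 0.000
      vertex 0.000 0.000 0.000
    endloop
  endfacet
  facet normal -1.0000 0.0000 0.0000
    outer loop
      vertex 0.000 0.000 6.525
      vertex 0.000 14.394 6.525
      vertex 0.000 0.000 0.000
    endloop
  endfacet
  facet normal 1.0000 0.0000 0.0000
    outer loop
      vertex 28.729 0.000 0.000
      vertex 28.729 14.394 0.000
      vertex 28.729 14.394 6.525
    endloop
  endfacet
  facet normal 1.0000 0.0000 0.0000
    outer loop
      vertex 28.729 0.000 0.000
      vertex 28.729 14.394 6.525
      vertex 28.729 0.000 6.525
    endloop
  endfacet
endsolid part

The G0 Z moves step by Δz≈2.175 mm. Every layer's G1 loop is the same polygon, so the solid is a straight extrusion of it from z=0 to z≈6.53. Closing with flat bottom and top caps and triangulating gives 12 facets — a rectangular box, roughly 28.7 × 14.4 mm footprint and 6.53 mm tall.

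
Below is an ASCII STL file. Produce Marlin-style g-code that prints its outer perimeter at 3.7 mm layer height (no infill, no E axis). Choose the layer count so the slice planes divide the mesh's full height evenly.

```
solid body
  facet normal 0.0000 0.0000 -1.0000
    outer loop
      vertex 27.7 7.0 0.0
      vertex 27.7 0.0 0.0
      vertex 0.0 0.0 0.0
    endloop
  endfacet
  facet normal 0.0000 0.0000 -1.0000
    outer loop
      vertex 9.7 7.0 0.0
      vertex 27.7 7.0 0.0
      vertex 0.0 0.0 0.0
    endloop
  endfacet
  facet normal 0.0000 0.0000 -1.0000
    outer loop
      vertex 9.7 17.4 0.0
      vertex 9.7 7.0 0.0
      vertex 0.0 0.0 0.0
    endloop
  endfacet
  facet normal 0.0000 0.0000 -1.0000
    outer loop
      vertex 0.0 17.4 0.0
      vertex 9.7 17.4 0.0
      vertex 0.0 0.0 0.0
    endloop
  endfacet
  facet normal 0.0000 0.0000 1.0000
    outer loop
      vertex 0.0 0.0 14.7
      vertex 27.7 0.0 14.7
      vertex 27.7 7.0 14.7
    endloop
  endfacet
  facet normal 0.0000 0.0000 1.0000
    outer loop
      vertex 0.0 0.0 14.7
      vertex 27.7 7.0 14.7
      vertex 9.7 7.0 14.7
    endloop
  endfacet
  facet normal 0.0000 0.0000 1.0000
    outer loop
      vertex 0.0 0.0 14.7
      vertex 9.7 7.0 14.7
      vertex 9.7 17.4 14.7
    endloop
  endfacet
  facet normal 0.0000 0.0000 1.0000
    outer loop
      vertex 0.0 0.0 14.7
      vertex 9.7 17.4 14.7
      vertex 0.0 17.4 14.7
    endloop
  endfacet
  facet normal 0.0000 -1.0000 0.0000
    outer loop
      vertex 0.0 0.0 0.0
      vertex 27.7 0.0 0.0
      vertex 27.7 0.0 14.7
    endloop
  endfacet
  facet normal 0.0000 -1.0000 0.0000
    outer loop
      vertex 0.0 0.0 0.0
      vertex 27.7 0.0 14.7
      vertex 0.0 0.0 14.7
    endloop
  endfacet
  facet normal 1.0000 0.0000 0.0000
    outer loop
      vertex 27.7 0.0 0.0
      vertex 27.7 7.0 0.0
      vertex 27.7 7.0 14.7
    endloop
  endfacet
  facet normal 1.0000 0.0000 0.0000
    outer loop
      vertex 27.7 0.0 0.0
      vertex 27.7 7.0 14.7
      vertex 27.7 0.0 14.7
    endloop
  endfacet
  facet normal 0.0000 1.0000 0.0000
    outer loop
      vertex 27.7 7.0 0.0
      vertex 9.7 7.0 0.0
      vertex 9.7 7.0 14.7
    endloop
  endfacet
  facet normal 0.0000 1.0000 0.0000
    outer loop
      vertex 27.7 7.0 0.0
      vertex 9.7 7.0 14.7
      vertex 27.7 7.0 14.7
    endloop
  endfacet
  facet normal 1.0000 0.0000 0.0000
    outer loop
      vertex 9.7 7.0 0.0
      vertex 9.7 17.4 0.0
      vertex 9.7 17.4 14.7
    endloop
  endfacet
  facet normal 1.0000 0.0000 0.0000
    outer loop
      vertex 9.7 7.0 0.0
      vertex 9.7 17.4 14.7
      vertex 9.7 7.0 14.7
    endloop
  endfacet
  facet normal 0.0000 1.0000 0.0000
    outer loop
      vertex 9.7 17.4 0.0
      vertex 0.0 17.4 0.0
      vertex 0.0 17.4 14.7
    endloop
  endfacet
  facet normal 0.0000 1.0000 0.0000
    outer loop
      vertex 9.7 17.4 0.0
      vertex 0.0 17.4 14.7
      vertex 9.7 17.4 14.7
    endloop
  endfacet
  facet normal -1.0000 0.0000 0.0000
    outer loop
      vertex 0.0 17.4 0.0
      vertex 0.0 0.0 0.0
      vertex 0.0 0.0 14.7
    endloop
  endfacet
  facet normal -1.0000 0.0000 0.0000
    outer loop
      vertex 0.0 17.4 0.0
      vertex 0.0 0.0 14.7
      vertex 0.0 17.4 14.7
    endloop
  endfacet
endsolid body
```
; perimeter-only toolpath
G21 ; units = mm
G90 ; absolute positioning
G28 ; home
; layer 1
G0 Z3.7
G0 X0.0 Y0.0
G1 X27.7 Y0.0
G1 X27.7 Y7.0
G1 X9.7 Y7.0
G1 X9.7 Y17.4
G1 X0.0 Y17.4
G1 X0.0 Y0.0
; layer 2
G0 Z7.3
G0 X0.0 Y0.0
G1 X27.7 Y0.0
G1 X27.7 Y7.0
G1 X9.7 Y7.0
G1 X9.7 Y17.4
G1 X0.0 Y17.4
G1 X0.0 Y0.0
; layer 3
G0 Z11.0
G0 X0.0 Y0.0
G1 X27.7 Y0.0
G1 X27.7 Y7.0
G1 X9.7 Y7.0
G1 X9.7 Y17.4
G1 X0.0 Y17.4
G1 X0.0 Y0.0
; layer 4
G0 Z14.7
G0 X0.0 Y0.0
G1 X27.7 Y0.0
G1 X27.7 Y7.0
G1 X9.7 Y7.0
G1 X9.7 Y17.4
G1 X0.0 Y17.4
G1 X0.0 Y0.0
M2 ; end

The solid is an L-shaped prism: outer 27.7 × 17.4 mm, arm thicknesses ≈ 7 mm (horizontal) and 9.7 mm (vertical), extruded 14.7 mm in z. Slicing at Δz = 3.7 mm — 4 equal slices spanning the solid's height, so layer i sits at z = i·h/4 — gives 4 non-empty perimeters. Each is a 6-segment closed polygon; G0 lifts to the layer z and rapids to the start vertex, then G1 traces the edges.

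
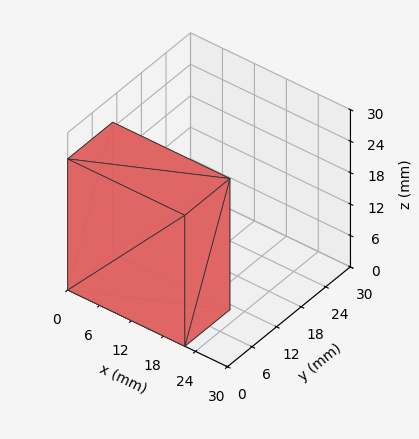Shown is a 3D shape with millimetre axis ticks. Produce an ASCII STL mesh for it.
Reading the render: the shape is a rectangular box, roughly 22 × 11 mm footprint and 25 mm tall (dimensions read to the nearest mm from the axis ticks). For the STL, each face is triangulated and given an outward normal.

solid part
  facet normal 0.0000 0.0000 -1.0000
    outer loop
      vertex 22.00 11.00 0.00
      vertex 22.00 0.00 0.00
      vertex 0.00 0.00 0.00
    endloop
  endfacet
  facet normal 0.0000 0.0000 -1.0000
    outer loop
      vertex 0.00 11.00 0.00
      vertex 22.00 11.00 0.00
      vertex 0.00 0.00 0.00
    endloop
  endfacet
  facet normal 0.0000 0.0000 1.0000
    outer loop
      vertex 0.00 0.00 25.00
      vertex 22.00 0.00 25.00
      vertex 22.00 11.00 25.00
    endloop
  endfacet
  facet normal 0.0000 0.0000 1.0000
    outer loop
      vertex 0.00 0.00 25.00
      vertex 22.00 11.00 25.00
      vertex 0.00 11.00 25.00
    endloop
  endfacet
  facet normal 0.0000 -1.0000 0.0000
    outer loop
      vertex 0.00 0.00 0.00
      vertex 22.00 0.00 0.00
      vertex 22.00 0.00 25.00
    endloop
  endfacet
  facet normal 0.0000 -1.0000 0.0000
    outer loop
      vertex 0.00 0.00 0.00
      vertex 22.00 0.00 25.00
      vertex 0.00 0.00 25.00
    endloop
  endfacet
  facet normal 0.0000 1.0000 0.0000
    outer loop
      vertex 22.00 11.00 25.00
      vertex 22.00 11.00 0.00
      vertex 0.00 11.00 0.00
    endloop
  endfacet
  facet normal 0.0000 1.0000 0.0000
    outer loop
      vertex 0.00 11.00 25.00
      vertex 22.00 11.00 25.00
      vertex 0.00 11.00 0.00
    endloop
  endfacet
  facet normal -1.0000 0.0000 0.0000
    outer loop
      vertex 0.00 11.00 25.00
      vertex 0.00 11.00 0.00
      vertex 0.00 0.00 0.00
    endloop
  endfacet
  facet normal -1.0000 0.0000 0.0000
    outer loop
      vertex 0.00 0.00 25.00
      vertex 0.00 11.00 25.00
      vertex 0.00 0.00 0.00
    endloop
  endfacet
  facet normal 1.0000 0.0000 0.0000
    outer loop
      vertex 22.00 0.00 0.00
      vertex 22.00 11.00 0.00
      vertex 22.00 11.00 25.00
    endloop
  endfacet
  facet normal 1.0000 0.0000 0.0000
    outer loop
      vertex 22.00 0.00 0.00
      vertex 22.00 11.00 25.00
      vertex 22.00 0.00 25.00
    endloop
  endfacet
endsolid part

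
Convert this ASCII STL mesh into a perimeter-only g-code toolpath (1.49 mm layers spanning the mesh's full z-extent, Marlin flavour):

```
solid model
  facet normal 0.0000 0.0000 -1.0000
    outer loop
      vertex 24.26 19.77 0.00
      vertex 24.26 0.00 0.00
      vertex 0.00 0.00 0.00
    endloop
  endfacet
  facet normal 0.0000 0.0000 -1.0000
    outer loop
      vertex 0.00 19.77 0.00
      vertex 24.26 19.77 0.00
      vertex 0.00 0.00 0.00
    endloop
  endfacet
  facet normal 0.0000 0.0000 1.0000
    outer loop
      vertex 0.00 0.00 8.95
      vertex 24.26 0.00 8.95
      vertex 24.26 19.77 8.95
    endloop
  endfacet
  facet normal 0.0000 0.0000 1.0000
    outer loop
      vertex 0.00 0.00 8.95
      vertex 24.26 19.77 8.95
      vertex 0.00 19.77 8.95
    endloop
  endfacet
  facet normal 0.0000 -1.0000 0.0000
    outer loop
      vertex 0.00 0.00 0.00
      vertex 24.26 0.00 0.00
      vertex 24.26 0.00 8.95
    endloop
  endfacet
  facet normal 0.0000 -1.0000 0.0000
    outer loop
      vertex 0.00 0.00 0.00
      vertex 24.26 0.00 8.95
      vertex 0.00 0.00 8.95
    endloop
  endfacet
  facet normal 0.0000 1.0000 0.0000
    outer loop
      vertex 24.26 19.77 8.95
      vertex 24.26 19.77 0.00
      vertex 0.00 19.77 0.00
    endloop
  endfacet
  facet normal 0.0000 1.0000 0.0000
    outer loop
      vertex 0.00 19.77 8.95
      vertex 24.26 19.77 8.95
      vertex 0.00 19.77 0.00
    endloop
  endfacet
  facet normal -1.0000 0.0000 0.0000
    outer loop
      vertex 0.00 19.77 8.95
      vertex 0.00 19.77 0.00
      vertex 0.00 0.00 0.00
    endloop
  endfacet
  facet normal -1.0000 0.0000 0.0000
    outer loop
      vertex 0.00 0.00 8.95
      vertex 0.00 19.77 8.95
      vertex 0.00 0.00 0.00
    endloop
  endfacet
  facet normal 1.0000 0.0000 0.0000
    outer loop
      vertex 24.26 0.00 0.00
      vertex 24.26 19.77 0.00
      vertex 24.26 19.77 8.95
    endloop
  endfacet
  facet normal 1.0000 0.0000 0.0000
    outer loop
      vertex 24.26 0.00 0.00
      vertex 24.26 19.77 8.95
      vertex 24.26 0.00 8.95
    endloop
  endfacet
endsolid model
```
; perimeter-only toolpath
G21 ; units = mm
G90 ; absolute positioning
G28 ; home
; layer 1
G0 Z1.49
G0 X0.00 Y0.00
G1 X24.26 Y0.00
G1 X24.26 Y19.77
G1 X0.00 Y19.77
G1 X0.00 Y0.00
; layer 2
G0 Z2.98
G0 X0.00 Y0.00
G1 X24.26 Y0.00
G1 X24.26 Y19.77
G1 X0.00 Y19.77
G1 X0.00 Y0.00
; layer 3
G0 Z4.47
G0 X0.00 Y0.00
G1 X24.26 Y0.00
G1 X24.26 Y19.77
G1 X0.00 Y19.77
G1 X0.00 Y0.00
; layer 4
G0 Z5.97
G0 X0.00 Y0.00
G1 X24.26 Y0.00
G1 X24.26 Y19.77
G1 X0.00 Y19.77
G1 X0.00 Y0.00
; layer 5
G0 Z7.46
G0 X0.00 Y0.00
G1 X24.26 Y0.00
G1 X24.26 Y19.77
G1 X0.00 Y19.77
G1 X0.00 Y0.00
; layer 6
G0 Z8.95
G0 X0.00 Y0.00
G1 X24.26 Y0.00
G1 X24.26 Y19.77
G1 X0.00 Y19.77
G1 X0.00 Y0.00
M2 ; end

The solid is a rectangular box, roughly 24.3 × 19.8 mm footprint and 8.95 mm tall. Slicing at Δz = 1.49 mm — 6 equal slices spanning the solid's height, so layer i sits at z = i·h/6 — gives 6 non-empty perimeters. Each is a 4-segment closed polygon; G0 lifts to the layer z and rapids to the start vertex, then G1 traces the edges.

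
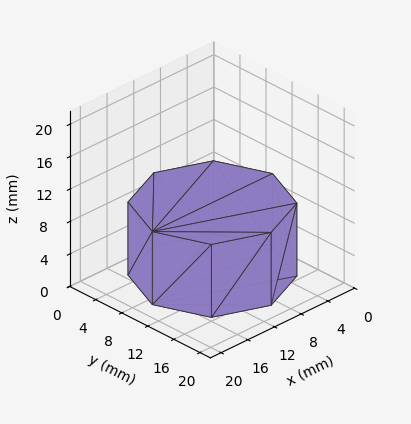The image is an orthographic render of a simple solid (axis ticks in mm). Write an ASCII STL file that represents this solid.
Reading the render: the shape is a regular 8-sided prism (a cylinder approximated with 8 flat sides), circumscribed radius ≈ 9 mm, height ≈ 9 mm (dimensions read to the nearest mm from the axis ticks). For the STL, each face is triangulated and given an outward normal.

solid part
  facet normal 0.0000 0.0000 -1.0000
    outer loop
      vertex 9.0 18.0 0.0
      vertex 15.4 15.4 0.0
      vertex 18.0 9.0 0.0
    endloop
  endfacet
  facet normal 0.0000 0.0000 -1.0000
    outer loop
      vertex 2.6 15.4 0.0
      vertex 9.0 18.0 0.0
      vertex 18.0 9.0 0.0
    endloop
  endfacet
  facet normal 0.0000 0.0000 -1.0000
    outer loop
      vertex 0.0 9.0 0.0
      vertex 2.6 15.4 0.0
      vertex 18.0 9.0 0.0
    endloop
  endfacet
  facet normal 0.0000 0.0000 -1.0000
    outer loop
      vertex 2.6 2.6 0.0
      vertex 0.0 9.0 0.0
      vertex 18.0 9.0 0.0
    endloop
  endfacet
  facet normal 0.0000 0.0000 -1.0000
    outer loop
      vertex 9.0 0.0 0.0
      vertex 2.6 2.6 0.0
      vertex 18.0 9.0 0.0
    endloop
  endfacet
  facet normal 0.0000 0.0000 -1.0000
    outer loop
      vertex 15.4 2.6 0.0
      vertex 9.0 0.0 0.0
      vertex 18.0 9.0 0.0
    endloop
  endfacet
  facet normal 0.0000 0.0000 1.0000
    outer loop
      vertex 18.0 9.0 9.0
      vertex 15.4 15.4 9.0
      vertex 9.0 18.0 9.0
    endloop
  endfacet
  facet normal 0.0000 0.0000 1.0000
    outer loop
      vertex 18.0 9.0 9.0
      vertex 9.0 18.0 9.0
      vertex 2.6 15.4 9.0
    endloop
  endfacet
  facet normal 0.0000 0.0000 1.0000
    outer loop
      vertex 18.0 9.0 9.0
      vertex 2.6 15.4 9.0
      vertex 0.0 9.0 9.0
    endloop
  endfacet
  facet normal 0.0000 0.0000 1.0000
    outer loop
      vertex 18.0 9.0 9.0
      vertex 0.0 9.0 9.0
      vertex 2.6 2.6 9.0
    endloop
  endfacet
  facet normal 0.0000 0.0000 1.0000
    outer loop
      vertex 18.0 9.0 9.0
      vertex 2.6 2.6 9.0
      vertex 9.0 0.0 9.0
    endloop
  endfacet
  facet normal 0.0000 0.0000 1.0000
    outer loop
      vertex 18.0 9.0 9.0
      vertex 9.0 0.0 9.0
      vertex 15.4 2.6 9.0
    endloop
  endfacet
  facet normal 0.9265 0.3764 0.0000
    outer loop
      vertex 18.0 9.0 0.0
      vertex 15.4 15.4 0.0
      vertex 15.4 15.4 9.0
    endloop
  endfacet
  facet normal 0.9265 0.3764 0.0000
    outer loop
      vertex 18.0 9.0 0.0
      vertex 15.4 15.4 9.0
      vertex 18.0 9.0 9.0
    endloop
  endfacet
  facet normal 0.3764 0.9265 0.0000
    outer loop
      vertex 15.4 15.4 0.0
      vertex 9.0 18.0 0.0
      vertex 9.0 18.0 9.0
    endloop
  endfacet
  facet normal 0.3764 0.9265 0.0000
    outer loop
      vertex 15.4 15.4 0.0
      vertex 9.0 18.0 9.0
      vertex 15.4 15.4 9.0
    endloop
  endfacet
  facet normal -0.3764 0.9265 0.0000
    outer loop
      vertex 9.0 18.0 0.0
      vertex 2.6 15.4 0.0
      vertex 2.6 15.4 9.0
    endloop
  endfacet
  facet normal -0.3764 0.9265 0.0000
    outer loop
      vertex 9.0 18.0 0.0
      vertex 2.6 15.4 9.0
      vertex 9.0 18.0 9.0
    endloop
  endfacet
  facet normal -0.9265 0.3764 0.0000
    outer loop
      vertex 2.6 15.4 0.0
      vertex 0.0 9.0 0.0
      vertex 0.0 9.0 9.0
    endloop
  endfacet
  facet normal -0.9265 0.3764 0.0000
    outer loop
      vertex 2.6 15.4 0.0
      vertex 0.0 9.0 9.0
      vertex 2.6 15.4 9.0
    endloop
  endfacet
  facet normal -0.9265 -0.3764 0.0000
    outer loop
      vertex 0.0 9.0 0.0
      vertex 2.6 2.6 0.0
      vertex 2.6 2.6 9.0
    endloop
  endfacet
  facet normal -0.9265 -0.3764 0.0000
    outer loop
      vertex 0.0 9.0 0.0
      vertex 2.6 2.6 9.0
      vertex 0.0 9.0 9.0
    endloop
  endfacet
  facet normal -0.3764 -0.9265 0.0000
    outer loop
      vertex 2.6 2.6 0.0
      vertex 9.0 0.0 0.0
      vertex 9.0 0.0 9.0
    endloop
  endfacet
  facet normal -0.3764 -0.9265 0.0000
    outer loop
      vertex 2.6 2.6 0.0
      vertex 9.0 0.0 9.0
      vertex 2.6 2.6 9.0
    endloop
  endfacet
  facet normal 0.3764 -0.9265 0.0000
    outer loop
      vertex 9.0 0.0 0.0
      vertex 15.4 2.6 0.0
      vertex 15.4 2.6 9.0
    endloop
  endfacet
  facet normal 0.3764 -0.9265 0.0000
    outer loop
      vertex 9.0 0.0 0.0
      vertex 15.4 2.6 9.0
      vertex 9.0 0.0 9.0
    endloop
  endfacet
  facet normal 0.9265 -0.3764 0.0000
    outer loop
      vertex 15.4 2.6 0.0
      vertex 18.0 9.0 0.0
      vertex 18.0 9.0 9.0
    endloop
  endfacet
  facet normal 0.9265 -0.3764 0.0000
    outer loop
      vertex 15.4 2.6 0.0
      vertex 18.0 9.0 9.0
      vertex 15.4 2.6 9.0
    endloop
  endfacet
endsolid part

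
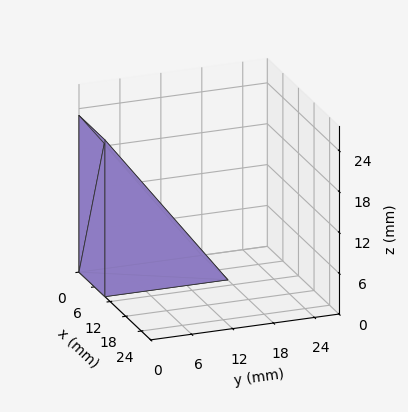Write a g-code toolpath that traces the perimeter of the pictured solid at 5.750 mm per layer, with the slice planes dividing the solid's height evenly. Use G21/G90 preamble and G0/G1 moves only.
Reading the render: the shape is a wedge (ramp): 10 × 18 mm base, rising to 23 mm along the y=0 edge and sloping linearly to z=0 at y=18 (dimensions read to the nearest mm from the axis ticks). For the g-code, the solid's height is divided into equal slices at the stated Δz and each level perimeter traced with G1 moves after a G0 lift.

; perimeter-only toolpath
G21 ; units = mm
G90 ; absolute positioning
G28 ; home
; layer 1
G0 Z5.750
G0 X0.000 Y0.000
G1 X10.000 Y0.000
G1 X10.000 Y13.500
G1 X0.000 Y13.500
G1 X0.000 Y0.000
; layer 2
G0 Z11.500
G0 X0.000 Y0.000
G1 X10.000 Y0.000
G1 X10.000 Y9.000
G1 X0.000 Y9.000
G1 X0.000 Y0.000
; layer 3
G0 Z17.250
G0 X0.000 Y0.000
G1 X10.000 Y0.000
G1 X10.000 Y4.500
G1 X0.000 Y4.500
G1 X0.000 Y0.000
M2 ; end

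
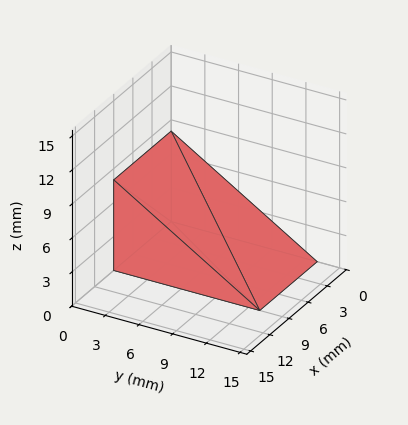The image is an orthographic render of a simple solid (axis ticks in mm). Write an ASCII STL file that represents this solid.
Reading the render: the shape is a wedge (ramp): 9 × 13 mm base, rising to 8 mm along the y=0 edge and sloping linearly to z=0 at y=13 (dimensions read to the nearest mm from the axis ticks). For the STL, each face is triangulated and given an outward normal.

solid part
  facet normal 0.0000 0.0000 -1.0000
    outer loop
      vertex 9.000 13.000 0.000
      vertex 9.000 0.000 0.000
      vertex 0.000 0.000 0.000
    endloop
  endfacet
  facet normal 0.0000 0.0000 -1.0000
    outer loop
      vertex 0.000 13.000 0.000
      vertex 9.000 13.000 0.000
      vertex 0.000 0.000 0.000
    endloop
  endfacet
  facet normal 0.0000 -1.0000 0.0000
    outer loop
      vertex 0.000 0.000 0.000
      vertex 9.000 0.000 0.000
      vertex 9.000 0.000 8.000
    endloop
  endfacet
  facet normal 0.0000 -1.0000 0.0000
    outer loop
      vertex 0.000 0.000 0.000
      vertex 9.000 0.000 8.000
      vertex 0.000 0.000 8.000
    endloop
  endfacet
  facet normal 0.0000 0.5241 0.8517
    outer loop
      vertex 0.000 0.000 8.000
      vertex 9.000 0.000 8.000
      vertex 9.000 13.000 0.000
    endloop
  endfacet
  facet normal 0.0000 0.5241 0.8517
    outer loop
      vertex 0.000 0.000 8.000
      vertex 9.000 13.000 0.000
      vertex 0.000 13.000 0.000
    endloop
  endfacet
  facet normal -1.0000 0.0000 0.0000
    outer loop
      vertex 0.000 0.000 8.000
      vertex 0.000 13.000 0.000
      vertex 0.000 0.000 0.000
    endloop
  endfacet
  facet normal 1.0000 0.0000 0.0000
    outer loop
      vertex 9.000 0.000 0.000
      vertex 9.000 13.000 0.000
      vertex 9.000 0.000 8.000
    endloop
  endfacet
endsolid part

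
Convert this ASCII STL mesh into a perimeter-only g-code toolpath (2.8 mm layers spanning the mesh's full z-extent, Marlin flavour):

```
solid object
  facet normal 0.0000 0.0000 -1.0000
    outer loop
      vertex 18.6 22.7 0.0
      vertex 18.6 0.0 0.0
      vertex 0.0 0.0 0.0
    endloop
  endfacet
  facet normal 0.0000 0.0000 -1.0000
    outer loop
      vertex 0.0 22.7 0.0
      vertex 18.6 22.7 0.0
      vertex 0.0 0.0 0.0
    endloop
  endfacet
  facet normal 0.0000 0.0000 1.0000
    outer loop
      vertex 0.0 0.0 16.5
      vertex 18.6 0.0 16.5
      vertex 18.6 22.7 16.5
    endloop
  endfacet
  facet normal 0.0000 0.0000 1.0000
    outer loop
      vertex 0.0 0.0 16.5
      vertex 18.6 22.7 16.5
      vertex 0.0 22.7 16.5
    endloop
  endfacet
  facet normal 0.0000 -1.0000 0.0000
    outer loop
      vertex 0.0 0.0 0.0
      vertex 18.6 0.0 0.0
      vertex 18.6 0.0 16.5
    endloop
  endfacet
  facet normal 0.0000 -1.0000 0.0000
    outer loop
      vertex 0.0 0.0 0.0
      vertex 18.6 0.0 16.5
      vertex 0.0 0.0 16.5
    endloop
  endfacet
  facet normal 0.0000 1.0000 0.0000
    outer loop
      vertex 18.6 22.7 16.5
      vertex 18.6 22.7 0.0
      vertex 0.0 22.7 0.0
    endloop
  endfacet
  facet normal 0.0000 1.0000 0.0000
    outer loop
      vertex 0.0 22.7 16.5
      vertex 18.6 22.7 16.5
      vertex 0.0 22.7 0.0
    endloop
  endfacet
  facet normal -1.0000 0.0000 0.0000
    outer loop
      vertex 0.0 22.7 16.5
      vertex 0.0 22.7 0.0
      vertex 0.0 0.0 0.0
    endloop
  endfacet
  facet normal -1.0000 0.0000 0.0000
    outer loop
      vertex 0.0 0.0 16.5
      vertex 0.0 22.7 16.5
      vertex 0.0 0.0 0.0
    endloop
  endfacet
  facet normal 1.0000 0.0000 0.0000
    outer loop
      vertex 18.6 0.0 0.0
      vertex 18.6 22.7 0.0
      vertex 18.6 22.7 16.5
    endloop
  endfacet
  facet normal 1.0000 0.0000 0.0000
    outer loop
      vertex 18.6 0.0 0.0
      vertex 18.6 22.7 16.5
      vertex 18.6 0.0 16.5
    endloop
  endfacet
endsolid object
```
; perimeter-only toolpath
G21 ; units = mm
G90 ; absolute positioning
G28 ; home
; layer 1
G0 Z2.8
G0 X0.0 Y0.0
G1 X18.6 Y0.0
G1 X18.6 Y22.7
G1 X0.0 Y22.7
G1 X0.0 Y0.0
; layer 2
G0 Z5.5
G0 X0.0 Y0.0
G1 X18.6 Y0.0
G1 X18.6 Y22.7
G1 X0.0 Y22.7
G1 X0.0 Y0.0
; layer 3
G0 Z8.2
G0 X0.0 Y0.0
G1 X18.6 Y0.0
G1 X18.6 Y22.7
G1 X0.0 Y22.7
G1 X0.0 Y0.0
; layer 4
G0 Z11.0
G0 X0.0 Y0.0
G1 X18.6 Y0.0
G1 X18.6 Y22.7
G1 X0.0 Y22.7
G1 X0.0 Y0.0
; layer 5
G0 Z13.8
G0 X0.0 Y0.0
G1 X18.6 Y0.0
G1 X18.6 Y22.7
G1 X0.0 Y22.7
G1 X0.0 Y0.0
; layer 6
G0 Z16.5
G0 X0.0 Y0.0
G1 X18.6 Y0.0
G1 X18.6 Y22.7
G1 X0.0 Y22.7
G1 X0.0 Y0.0
M2 ; end

The solid is a rectangular box, roughly 18.6 × 22.7 mm footprint and 16.5 mm tall. Slicing at Δz = 2.8 mm — 6 equal slices spanning the solid's height, so layer i sits at z = i·h/6 — gives 6 non-empty perimeters. Each is a 4-segment closed polygon; G0 lifts to the layer z and rapids to the start vertex, then G1 traces the edges.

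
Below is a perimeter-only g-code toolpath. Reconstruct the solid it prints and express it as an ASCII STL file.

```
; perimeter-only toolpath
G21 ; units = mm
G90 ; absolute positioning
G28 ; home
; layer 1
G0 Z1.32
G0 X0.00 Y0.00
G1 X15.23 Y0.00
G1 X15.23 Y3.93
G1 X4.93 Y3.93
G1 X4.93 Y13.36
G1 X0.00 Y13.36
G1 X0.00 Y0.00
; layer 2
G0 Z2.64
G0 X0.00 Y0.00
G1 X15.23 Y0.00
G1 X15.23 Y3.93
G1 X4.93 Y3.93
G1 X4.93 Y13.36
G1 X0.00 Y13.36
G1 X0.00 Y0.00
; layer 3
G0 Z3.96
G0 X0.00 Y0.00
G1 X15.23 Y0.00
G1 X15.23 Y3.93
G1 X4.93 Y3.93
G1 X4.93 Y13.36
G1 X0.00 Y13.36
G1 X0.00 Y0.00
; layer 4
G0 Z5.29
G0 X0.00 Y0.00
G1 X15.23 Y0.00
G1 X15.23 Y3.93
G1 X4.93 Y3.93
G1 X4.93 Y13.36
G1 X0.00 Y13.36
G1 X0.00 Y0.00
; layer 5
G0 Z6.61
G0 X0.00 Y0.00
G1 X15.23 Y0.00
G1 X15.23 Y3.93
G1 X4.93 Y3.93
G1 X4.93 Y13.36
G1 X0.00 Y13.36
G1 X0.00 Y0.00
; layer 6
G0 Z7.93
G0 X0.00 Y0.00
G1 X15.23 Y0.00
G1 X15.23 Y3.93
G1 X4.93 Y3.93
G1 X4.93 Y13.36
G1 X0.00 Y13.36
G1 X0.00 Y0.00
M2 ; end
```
solid part
  facet normal 0.0000 0.0000 -1.0000
    outer loop
      vertex 15.23 3.93 0.00
      vertex 15.23 0.00 0.00
      vertex 0.00 0.00 0.00
    endloop
  endfacet
  facet normal 0.0000 0.0000 -1.0000
    outer loop
      vertex 4.93 3.93 0.00
      vertex 15.23 3.93 0.00
      vertex 0.00 0.00 0.00
    endloop
  endfacet
  facet normal 0.0000 0.0000 -1.0000
    outer loop
      vertex 4.93 13.36 0.00
      vertex 4.93 3.93 0.00
      vertex 0.00 0.00 0.00
    endloop
  endfacet
  facet normal 0.0000 0.0000 -1.0000
    outer loop
      vertex 0.00 13.36 0.00
      vertex 4.93 13.36 0.00
      vertex 0.00 0.00 0.00
    endloop
  endfacet
  facet normal 0.0000 0.0000 1.0000
    outer loop
      vertex 0.00 0.00 7.93
      vertex 15.23 0.00 7.93
      vertex 15.23 3.93 7.93
    endloop
  endfacet
  facet normal 0.0000 0.0000 1.0000
    outer loop
      vertex 0.00 0.00 7.93
      vertex 15.23 3.93 7.93
      vertex 4.93 3.93 7.93
    endloop
  endfacet
  facet normal 0.0000 0.0000 1.0000
    outer loop
      vertex 0.00 0.00 7.93
      vertex 4.93 3.93 7.93
      vertex 4.93 13.36 7.93
    endloop
  endfacet
  facet normal 0.0000 0.0000 1.0000
    outer loop
      vertex 0.00 0.00 7.93
      vertex 4.93 13.36 7.93
      vertex 0.00 13.36 7.93
    endloop
  endfacet
  facet normal 0.0000 -1.0000 0.0000
    outer loop
      vertex 0.00 0.00 0.00
      vertex 15.23 0.00 0.00
      vertex 15.23 0.00 7.93
    endloop
  endfacet
  facet normal 0.0000 -1.0000 0.0000
    outer loop
      vertex 0.00 0.00 0.00
      vertex 15.23 0.00 7.93
      vertex 0.00 0.00 7.93
    endloop
  endfacet
  facet normal 1.0000 0.0000 0.0000
    outer loop
      vertex 15.23 0.00 0.00
      vertex 15.23 3.93 0.00
      vertex 15.23 3.93 7.93
    endloop
  endfacet
  facet normal 1.0000 0.0000 0.0000
    outer loop
      vertex 15.23 0.00 0.00
      vertex 15.23 3.93 7.93
      vertex 15.23 0.00 7.93
    endloop
  endfacet
  facet normal 0.0000 1.0000 0.0000
    outer loop
      vertex 15.23 3.93 0.00
      vertex 4.93 3.93 0.00
      vertex 4.93 3.93 7.93
    endloop
  endfacet
  facet normal 0.0000 1.0000 0.0000
    outer loop
      vertex 15.23 3.93 0.00
      vertex 4.93 3.93 7.93
      vertex 15.23 3.93 7.93
    endloop
  endfacet
  facet normal 1.0000 0.0000 0.0000
    outer loop
      vertex 4.93 3.93 0.00
      vertex 4.93 13.36 0.00
      vertex 4.93 13.36 7.93
    endloop
  endfacet
  facet normal 1.0000 0.0000 0.0000
    outer loop
      vertex 4.93 3.93 0.00
      vertex 4.93 13.36 7.93
      vertex 4.93 3.93 7.93
    endloop
  endfacet
  facet normal 0.0000 1.0000 0.0000
    outer loop
      vertex 4.93 13.36 0.00
      vertex 0.00 13.36 0.00
      vertex 0.00 13.36 7.93
    endloop
  endfacet
  facet normal 0.0000 1.0000 0.0000
    outer loop
      vertex 4.93 13.36 0.00
      vertex 0.00 13.36 7.93
      vertex 4.93 13.36 7.93
    endloop
  endfacet
  facet normal -1.0000 0.0000 0.0000
    outer loop
      vertex 0.00 13.36 0.00
      vertex 0.00 0.00 0.00
      vertex 0.00 0.00 7.93
    endloop
  endfacet
  facet normal -1.0000 0.0000 0.0000
    outer loop
      vertex 0.00 13.36 0.00
      vertex 0.00 0.00 7.93
      vertex 0.00 13.36 7.93
    endloop
  endfacet
endsolid part

The G0 Z moves step by Δz≈1.32 mm. Every layer's G1 loop is the same polygon, so the solid is a straight extrusion of it from z=0 to z≈7.93. Closing with flat bottom and top caps and triangulating gives 20 facets — an L-shaped prism: outer 15.2 × 13.4 mm, arm thicknesses ≈ 3.93 mm (horizontal) and 4.93 mm (vertical), extruded 7.93 mm in z.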